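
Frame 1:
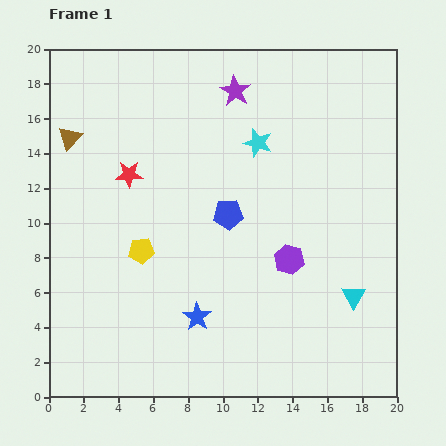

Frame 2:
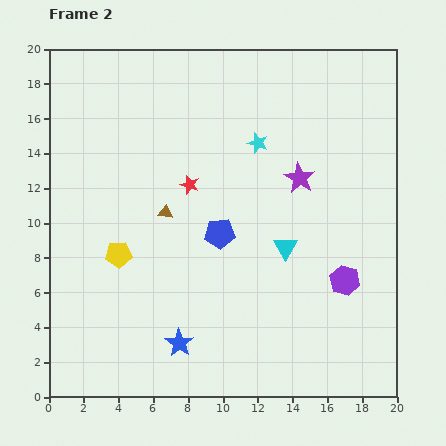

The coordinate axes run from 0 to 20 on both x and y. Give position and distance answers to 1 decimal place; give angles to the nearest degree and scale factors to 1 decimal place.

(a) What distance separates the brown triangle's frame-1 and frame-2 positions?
7.0

The brown triangle moved from (1.2, 14.9) to (6.7, 10.6), a distance of √(5.5² + 4.3²) ≈ 7.0.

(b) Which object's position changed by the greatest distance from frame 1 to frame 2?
the brown triangle

(moved 7.0; next 6.2)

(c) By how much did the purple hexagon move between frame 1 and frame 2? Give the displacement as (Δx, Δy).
(3.2, -1.2)

The purple hexagon was at (13.8, 7.9) in frame 1 and (17.0, 6.7) in frame 2.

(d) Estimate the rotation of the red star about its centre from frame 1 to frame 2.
21° clockwise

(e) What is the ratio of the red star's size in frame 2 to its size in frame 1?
0.7×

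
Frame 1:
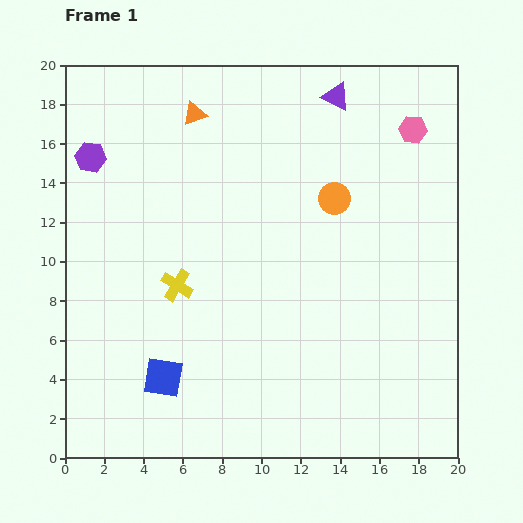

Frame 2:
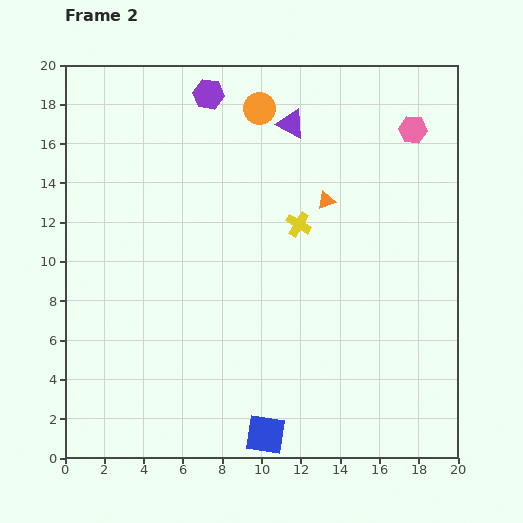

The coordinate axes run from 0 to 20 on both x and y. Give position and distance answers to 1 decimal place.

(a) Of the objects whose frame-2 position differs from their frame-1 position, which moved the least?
the purple triangle

(moved 2.7)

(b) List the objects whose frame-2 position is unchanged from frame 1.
the pink hexagon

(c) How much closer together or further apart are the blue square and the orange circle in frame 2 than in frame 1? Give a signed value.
+4.0

Distance in frame 1: 12.6. Distance in frame 2: 16.6.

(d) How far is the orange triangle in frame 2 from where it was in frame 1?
8.0

The orange triangle moved from (6.6, 17.5) to (13.3, 13.1), a distance of √(6.7² + 4.4²) ≈ 8.0.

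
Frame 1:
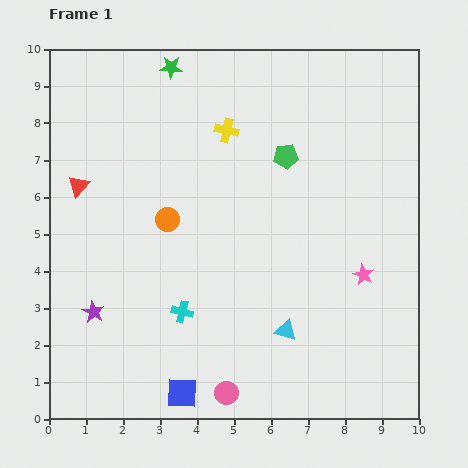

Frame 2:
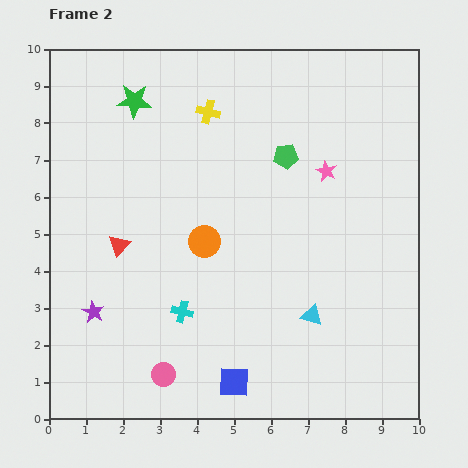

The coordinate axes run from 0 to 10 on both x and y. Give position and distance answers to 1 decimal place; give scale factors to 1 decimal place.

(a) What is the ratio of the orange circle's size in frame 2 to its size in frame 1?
1.3×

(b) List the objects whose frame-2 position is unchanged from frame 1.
the green pentagon, the cyan cross, the purple star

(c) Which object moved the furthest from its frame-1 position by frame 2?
the pink star

(moved 3.0; next 1.9)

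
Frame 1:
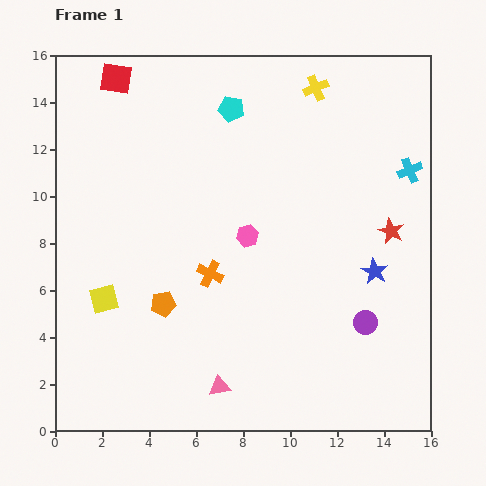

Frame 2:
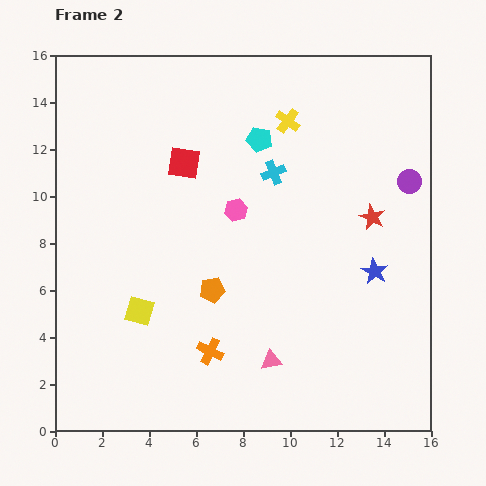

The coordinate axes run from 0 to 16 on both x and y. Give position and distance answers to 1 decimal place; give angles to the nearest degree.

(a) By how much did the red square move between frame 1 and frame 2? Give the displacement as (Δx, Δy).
(2.9, -3.6)

The red square was at (2.6, 15.0) in frame 1 and (5.5, 11.4) in frame 2.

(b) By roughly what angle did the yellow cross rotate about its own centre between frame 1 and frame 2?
31° counter-clockwise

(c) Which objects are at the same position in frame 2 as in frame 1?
the blue star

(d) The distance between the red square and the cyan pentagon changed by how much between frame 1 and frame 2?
-1.7

Distance in frame 1: 5.1. Distance in frame 2: 3.4.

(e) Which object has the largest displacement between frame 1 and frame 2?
the purple circle

(moved 6.3; next 5.8)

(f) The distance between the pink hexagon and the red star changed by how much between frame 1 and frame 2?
-0.3

Distance in frame 1: 6.1. Distance in frame 2: 5.8.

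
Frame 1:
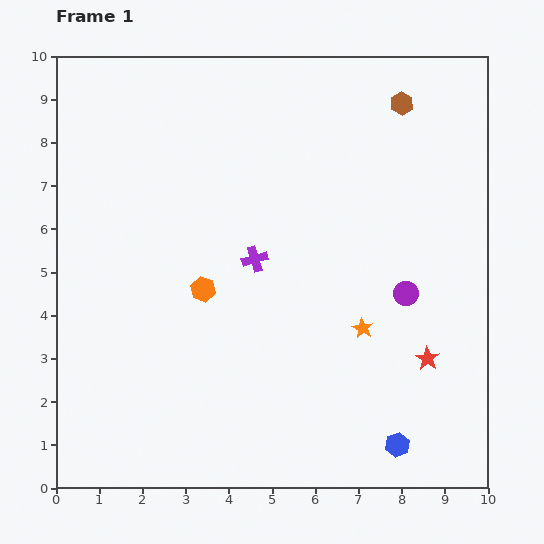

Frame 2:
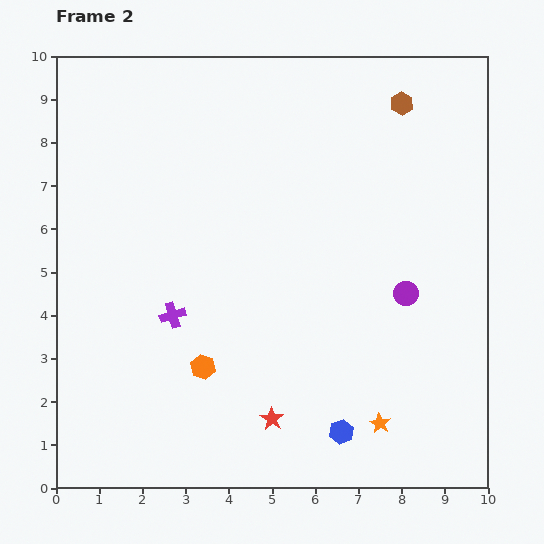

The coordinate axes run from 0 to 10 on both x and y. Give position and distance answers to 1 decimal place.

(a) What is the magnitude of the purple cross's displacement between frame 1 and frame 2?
2.3

The purple cross moved from (4.6, 5.3) to (2.7, 4.0), a distance of √(1.9² + 1.3²) ≈ 2.3.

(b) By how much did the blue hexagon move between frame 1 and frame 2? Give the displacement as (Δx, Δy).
(-1.3, 0.3)

The blue hexagon was at (7.9, 1.0) in frame 1 and (6.6, 1.3) in frame 2.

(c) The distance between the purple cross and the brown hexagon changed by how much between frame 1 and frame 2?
+2.2

Distance in frame 1: 5.0. Distance in frame 2: 7.2.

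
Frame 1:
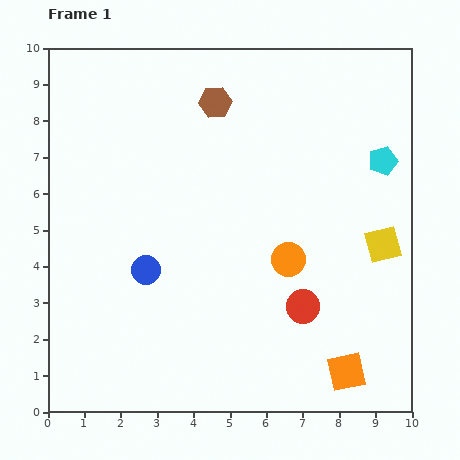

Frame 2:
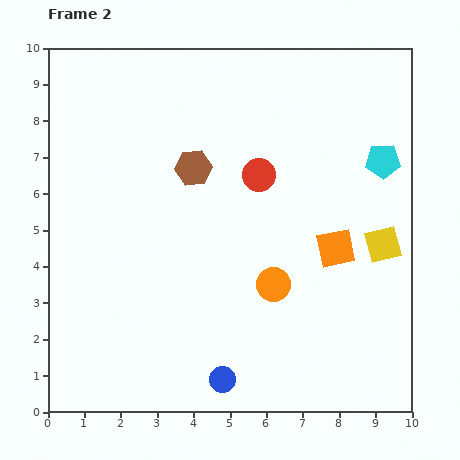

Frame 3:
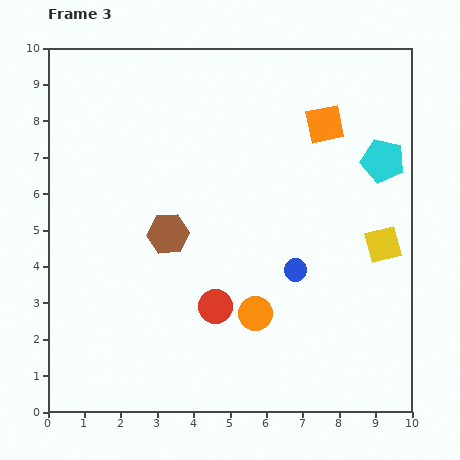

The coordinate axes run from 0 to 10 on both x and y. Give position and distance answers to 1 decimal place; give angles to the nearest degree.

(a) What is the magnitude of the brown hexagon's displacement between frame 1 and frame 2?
1.9

The brown hexagon moved from (4.6, 8.5) to (4.0, 6.7), a distance of √(0.6² + 1.8²) ≈ 1.9.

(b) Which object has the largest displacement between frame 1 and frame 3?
the orange square

(moved 6.8; next 4.1)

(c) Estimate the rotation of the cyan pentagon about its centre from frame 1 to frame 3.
30° clockwise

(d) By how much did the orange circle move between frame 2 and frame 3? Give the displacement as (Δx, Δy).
(-0.5, -0.8)

The orange circle was at (6.2, 3.5) in frame 2 and (5.7, 2.7) in frame 3.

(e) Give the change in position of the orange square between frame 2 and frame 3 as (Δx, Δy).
(-0.3, 3.4)

The orange square was at (7.9, 4.5) in frame 2 and (7.6, 7.9) in frame 3.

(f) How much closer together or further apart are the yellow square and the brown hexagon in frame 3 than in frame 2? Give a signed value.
+0.3

Distance in frame 2: 5.6. Distance in frame 3: 5.9.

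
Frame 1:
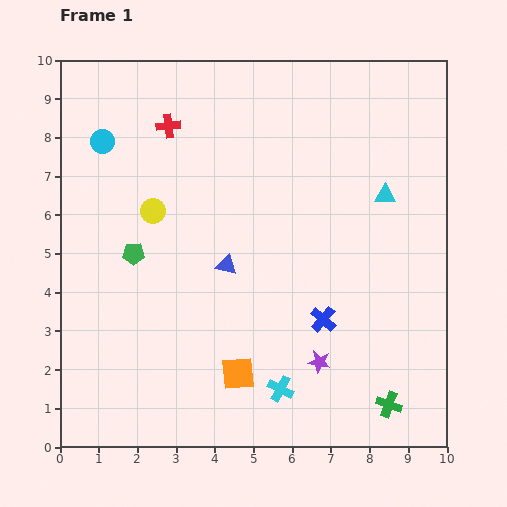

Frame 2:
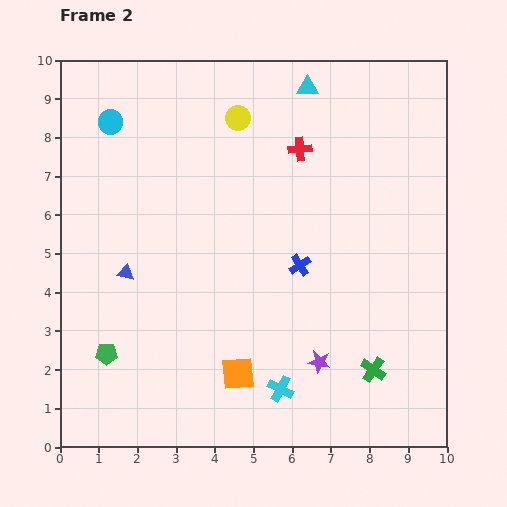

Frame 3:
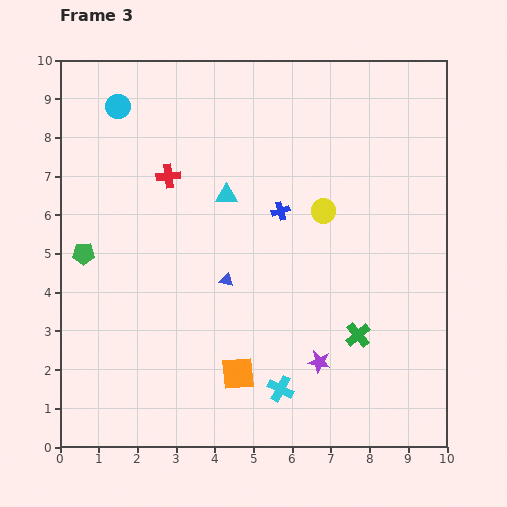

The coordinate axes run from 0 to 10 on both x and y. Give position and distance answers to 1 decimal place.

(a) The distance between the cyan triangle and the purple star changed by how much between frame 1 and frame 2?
+2.5

Distance in frame 1: 4.6. Distance in frame 2: 7.1.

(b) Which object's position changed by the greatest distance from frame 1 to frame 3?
the yellow circle

(moved 4.4; next 4.1)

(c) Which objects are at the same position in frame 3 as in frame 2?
the orange square, the cyan cross, the purple star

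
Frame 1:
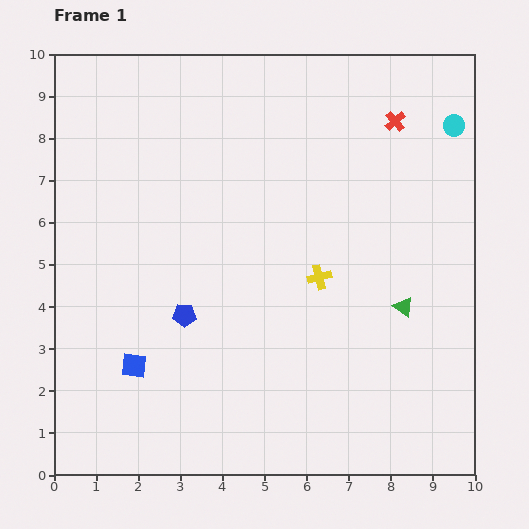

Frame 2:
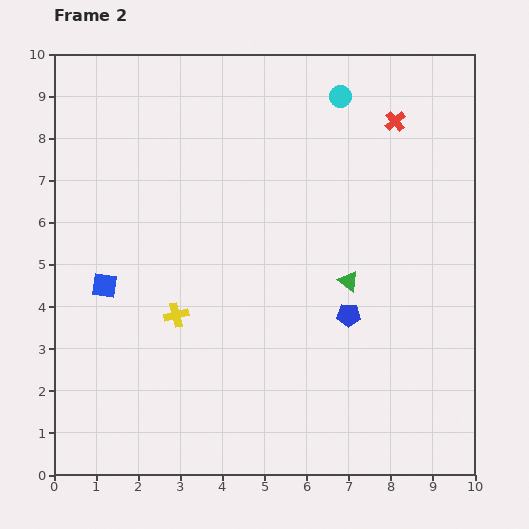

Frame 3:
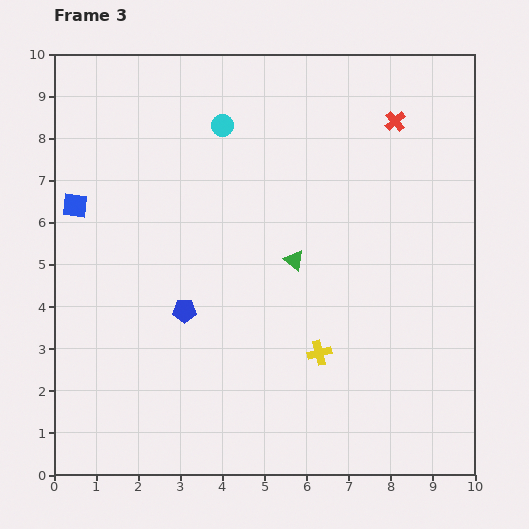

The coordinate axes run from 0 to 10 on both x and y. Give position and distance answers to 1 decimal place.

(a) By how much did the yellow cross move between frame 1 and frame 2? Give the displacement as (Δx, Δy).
(-3.4, -0.9)

The yellow cross was at (6.3, 4.7) in frame 1 and (2.9, 3.8) in frame 2.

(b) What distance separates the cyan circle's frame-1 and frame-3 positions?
5.5

The cyan circle moved from (9.5, 8.3) to (4.0, 8.3), a distance of √(5.5² + 0.0²) ≈ 5.5.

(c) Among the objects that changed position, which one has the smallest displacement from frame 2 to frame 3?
the green triangle

(moved 1.4)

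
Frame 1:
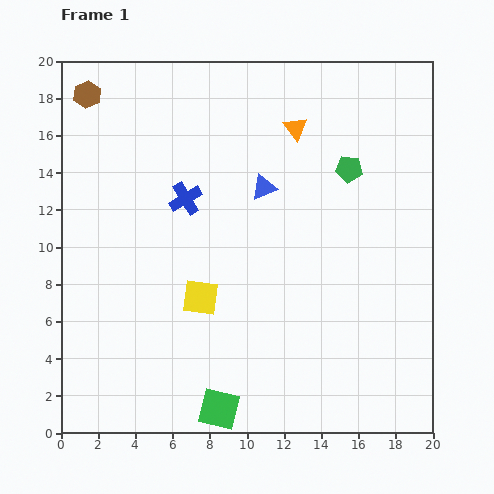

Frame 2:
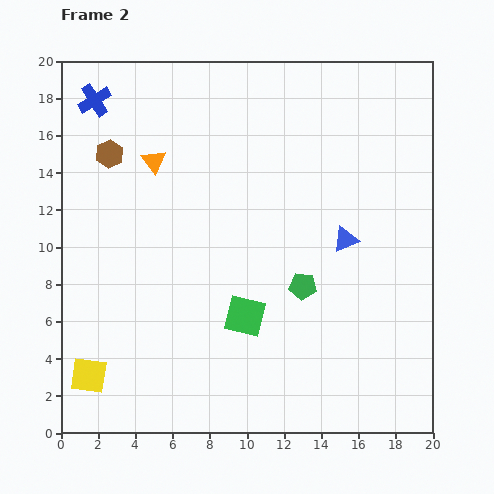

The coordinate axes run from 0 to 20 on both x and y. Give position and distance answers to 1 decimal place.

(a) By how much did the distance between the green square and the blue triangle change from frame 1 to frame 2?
-5.3

Distance in frame 1: 12.1. Distance in frame 2: 6.8.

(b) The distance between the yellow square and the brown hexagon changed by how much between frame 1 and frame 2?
-0.5

Distance in frame 1: 12.5. Distance in frame 2: 12.0.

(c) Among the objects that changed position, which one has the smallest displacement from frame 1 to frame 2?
the brown hexagon

(moved 3.4)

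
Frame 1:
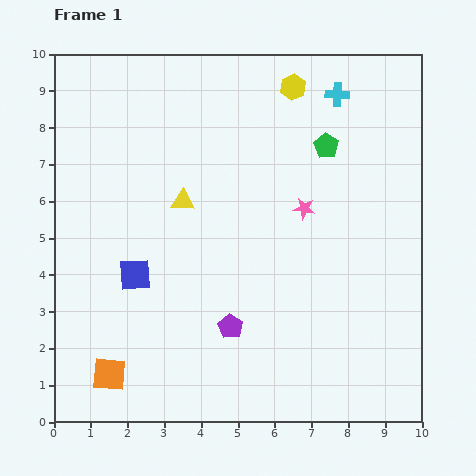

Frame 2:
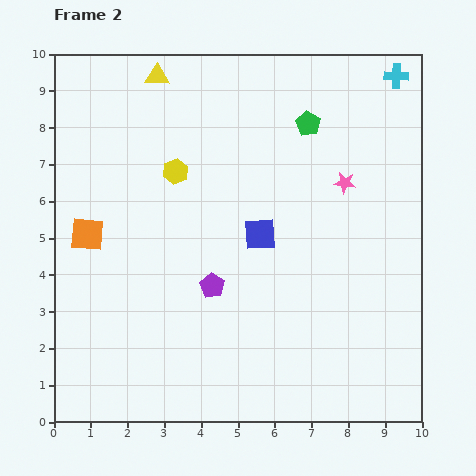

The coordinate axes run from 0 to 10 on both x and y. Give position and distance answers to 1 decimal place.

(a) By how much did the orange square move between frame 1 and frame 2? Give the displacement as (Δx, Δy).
(-0.6, 3.8)

The orange square was at (1.5, 1.3) in frame 1 and (0.9, 5.1) in frame 2.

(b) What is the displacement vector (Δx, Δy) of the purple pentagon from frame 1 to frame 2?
(-0.5, 1.1)

The purple pentagon was at (4.8, 2.6) in frame 1 and (4.3, 3.7) in frame 2.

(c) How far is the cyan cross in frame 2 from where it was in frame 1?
1.7

The cyan cross moved from (7.7, 8.9) to (9.3, 9.4), a distance of √(1.6² + 0.5²) ≈ 1.7.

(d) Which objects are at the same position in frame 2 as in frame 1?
none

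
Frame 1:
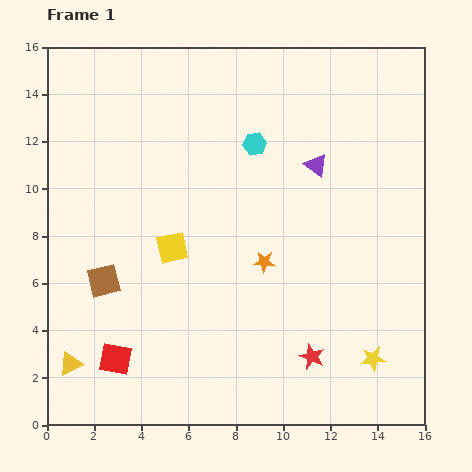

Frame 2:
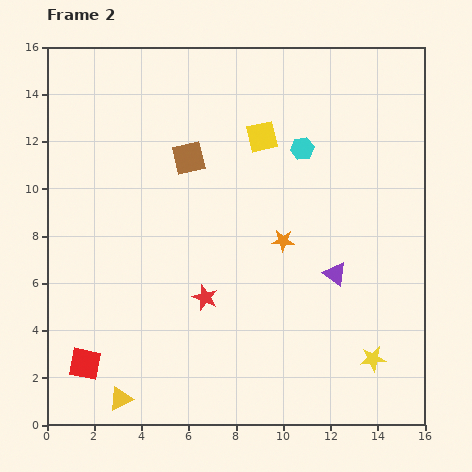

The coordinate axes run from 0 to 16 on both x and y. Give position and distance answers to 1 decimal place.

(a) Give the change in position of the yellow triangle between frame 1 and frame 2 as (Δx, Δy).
(2.1, -1.5)

The yellow triangle was at (1.0, 2.6) in frame 1 and (3.1, 1.1) in frame 2.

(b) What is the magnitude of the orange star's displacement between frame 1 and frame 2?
1.2

The orange star moved from (9.2, 6.9) to (10.0, 7.8), a distance of √(0.8² + 0.9²) ≈ 1.2.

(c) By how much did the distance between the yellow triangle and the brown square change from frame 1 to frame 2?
+6.8

Distance in frame 1: 3.8. Distance in frame 2: 10.6.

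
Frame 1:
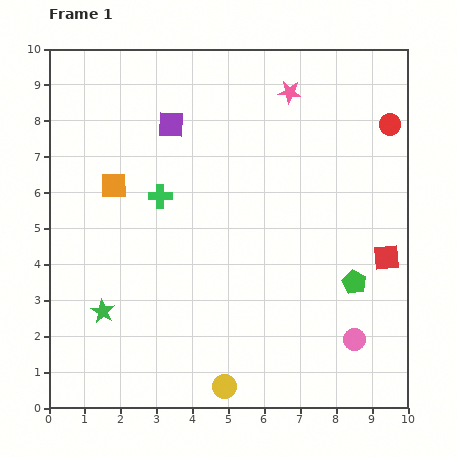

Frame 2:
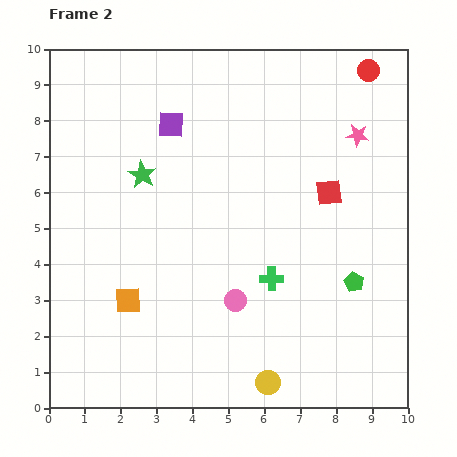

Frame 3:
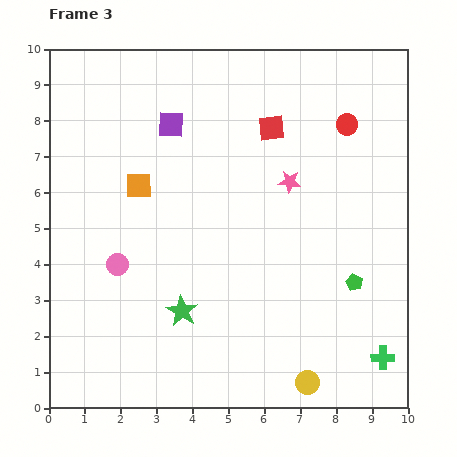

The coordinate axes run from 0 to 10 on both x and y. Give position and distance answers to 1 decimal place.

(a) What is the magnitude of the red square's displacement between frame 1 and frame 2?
2.4

The red square moved from (9.4, 4.2) to (7.8, 6.0), a distance of √(1.6² + 1.8²) ≈ 2.4.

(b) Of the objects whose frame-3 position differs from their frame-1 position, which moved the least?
the orange square

(moved 0.7)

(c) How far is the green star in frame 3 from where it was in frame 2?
4.0

The green star moved from (2.6, 6.5) to (3.7, 2.7), a distance of √(1.1² + 3.8²) ≈ 4.0.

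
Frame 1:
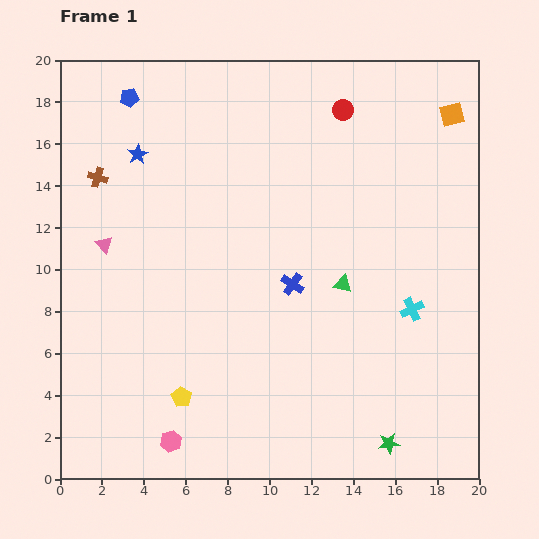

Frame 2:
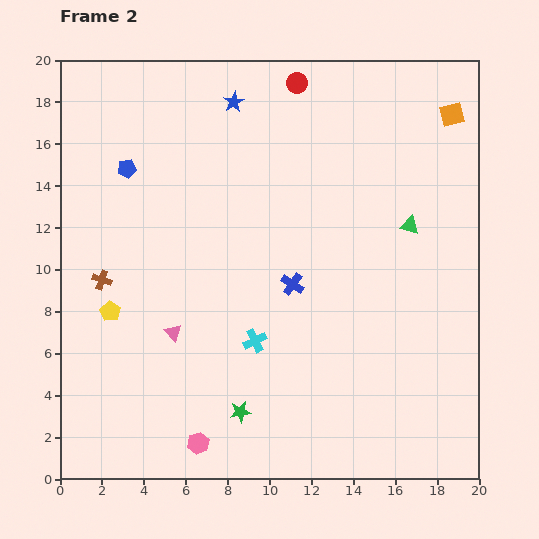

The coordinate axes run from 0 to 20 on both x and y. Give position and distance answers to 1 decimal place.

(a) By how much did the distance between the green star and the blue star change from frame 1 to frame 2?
-3.5

Distance in frame 1: 18.3. Distance in frame 2: 14.8.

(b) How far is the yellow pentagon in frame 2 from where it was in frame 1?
5.3

The yellow pentagon moved from (5.8, 3.9) to (2.4, 8.0), a distance of √(3.4² + 4.1²) ≈ 5.3.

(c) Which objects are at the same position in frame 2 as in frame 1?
the blue cross, the orange square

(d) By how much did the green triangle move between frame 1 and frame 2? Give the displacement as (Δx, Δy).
(3.2, 2.8)

The green triangle was at (13.5, 9.3) in frame 1 and (16.7, 12.1) in frame 2.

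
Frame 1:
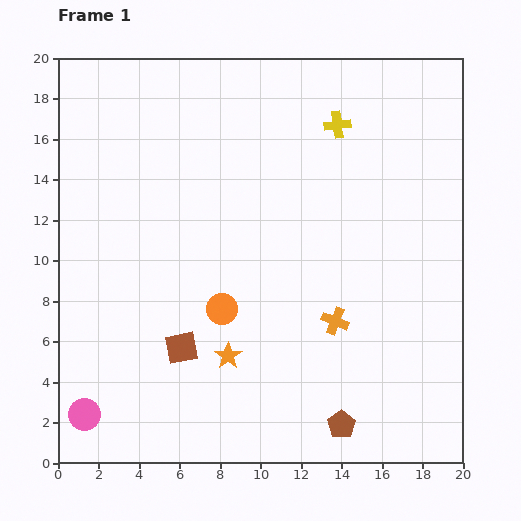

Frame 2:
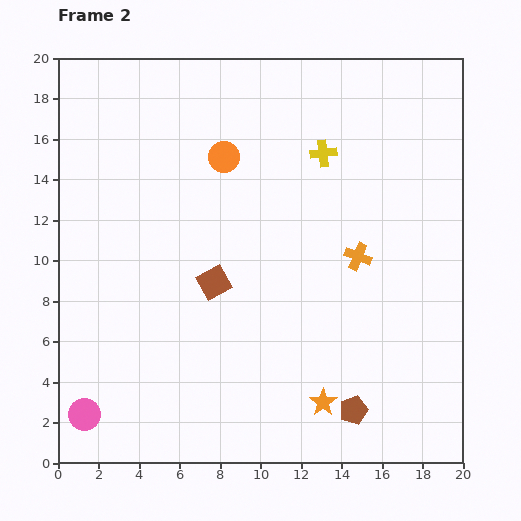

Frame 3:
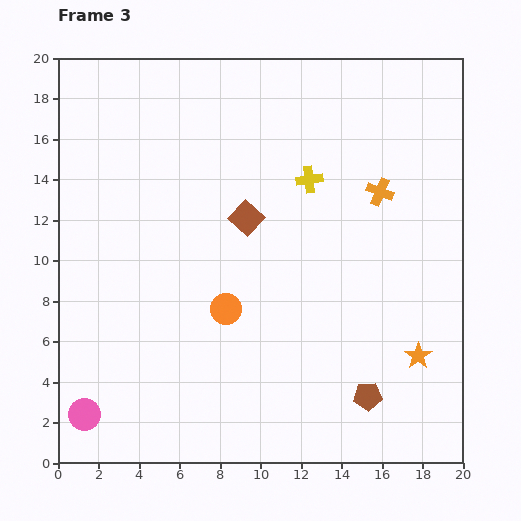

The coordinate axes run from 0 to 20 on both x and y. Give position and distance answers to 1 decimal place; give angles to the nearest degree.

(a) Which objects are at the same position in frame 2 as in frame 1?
the pink circle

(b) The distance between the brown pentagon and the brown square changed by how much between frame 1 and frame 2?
+0.5

Distance in frame 1: 8.8. Distance in frame 2: 9.3.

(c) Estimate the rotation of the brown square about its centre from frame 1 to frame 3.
37° counter-clockwise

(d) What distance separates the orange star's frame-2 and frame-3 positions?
5.2

The orange star moved from (13.1, 3.0) to (17.8, 5.3), a distance of √(4.7² + 2.3²) ≈ 5.2.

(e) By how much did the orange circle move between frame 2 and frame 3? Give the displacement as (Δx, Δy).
(0.1, -7.5)

The orange circle was at (8.2, 15.1) in frame 2 and (8.3, 7.6) in frame 3.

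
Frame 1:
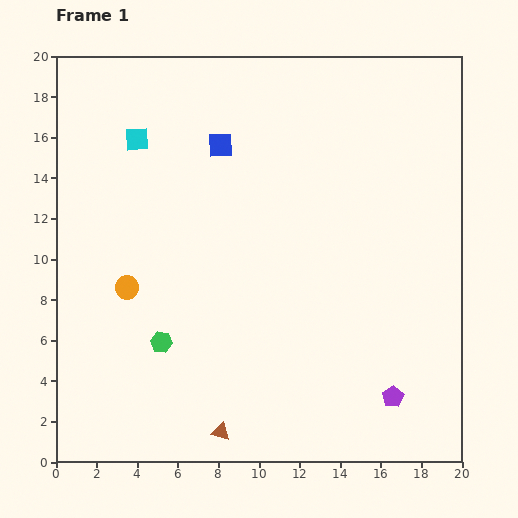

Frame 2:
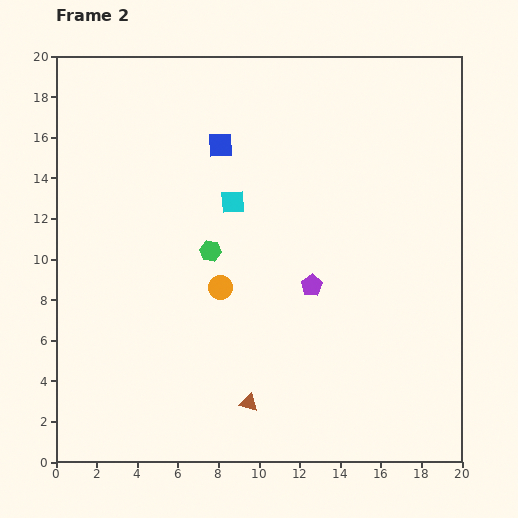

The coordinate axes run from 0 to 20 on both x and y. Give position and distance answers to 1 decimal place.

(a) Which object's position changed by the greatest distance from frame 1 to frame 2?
the purple pentagon

(moved 6.8; next 5.6)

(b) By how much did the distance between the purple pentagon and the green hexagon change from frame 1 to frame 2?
-6.4

Distance in frame 1: 11.7. Distance in frame 2: 5.3.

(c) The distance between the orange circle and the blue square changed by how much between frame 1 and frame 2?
-1.4

Distance in frame 1: 8.4. Distance in frame 2: 7.0.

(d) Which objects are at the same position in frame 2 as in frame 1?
the blue square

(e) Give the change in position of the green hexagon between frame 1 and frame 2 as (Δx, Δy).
(2.4, 4.5)

The green hexagon was at (5.2, 5.9) in frame 1 and (7.6, 10.4) in frame 2.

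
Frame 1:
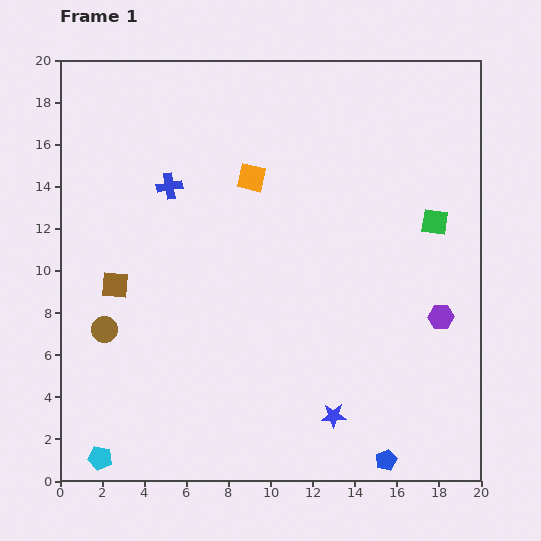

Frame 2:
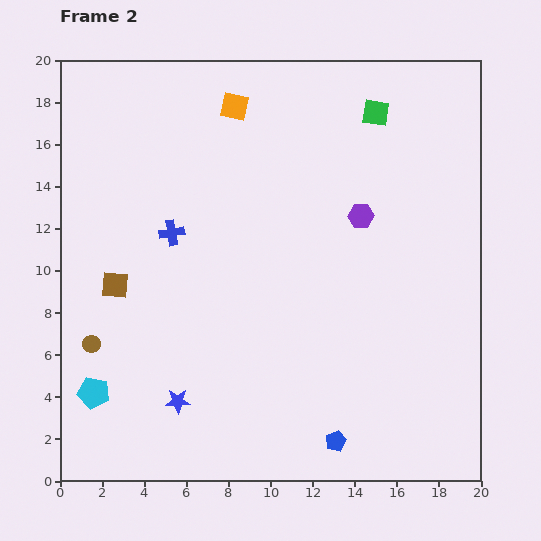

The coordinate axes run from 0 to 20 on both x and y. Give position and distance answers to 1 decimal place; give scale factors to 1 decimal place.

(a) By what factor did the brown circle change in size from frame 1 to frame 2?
0.7×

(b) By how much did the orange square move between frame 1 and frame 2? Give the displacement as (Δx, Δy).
(-0.8, 3.4)

The orange square was at (9.1, 14.4) in frame 1 and (8.3, 17.8) in frame 2.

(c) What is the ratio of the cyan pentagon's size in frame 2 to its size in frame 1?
1.3×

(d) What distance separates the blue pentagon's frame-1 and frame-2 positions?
2.6

The blue pentagon moved from (15.5, 1.0) to (13.1, 1.9), a distance of √(2.4² + 0.9²) ≈ 2.6.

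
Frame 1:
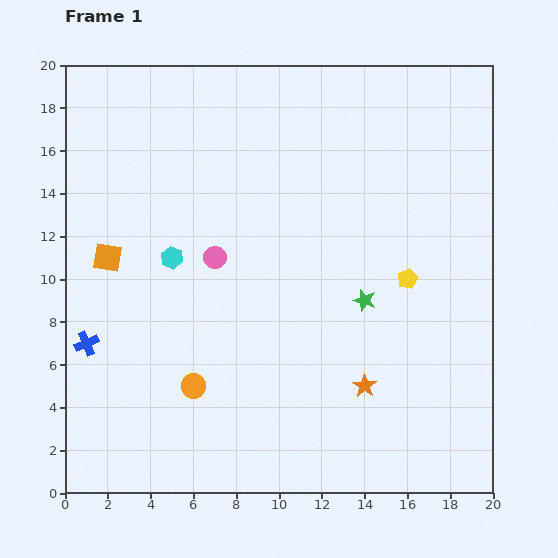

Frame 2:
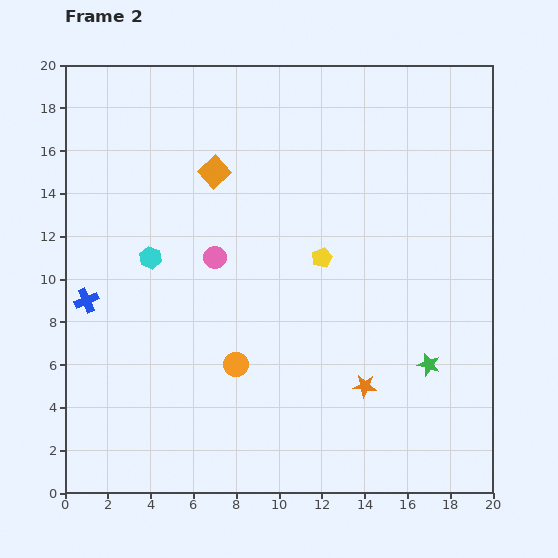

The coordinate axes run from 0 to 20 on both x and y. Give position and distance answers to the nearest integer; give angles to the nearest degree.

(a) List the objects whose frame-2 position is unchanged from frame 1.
the orange star, the pink circle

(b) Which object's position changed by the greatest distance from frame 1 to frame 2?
the orange square

(moved 6; next 4)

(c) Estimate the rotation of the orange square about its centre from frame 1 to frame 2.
39° clockwise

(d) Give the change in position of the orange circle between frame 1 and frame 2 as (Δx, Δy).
(2, 1)

The orange circle was at (6, 5) in frame 1 and (8, 6) in frame 2.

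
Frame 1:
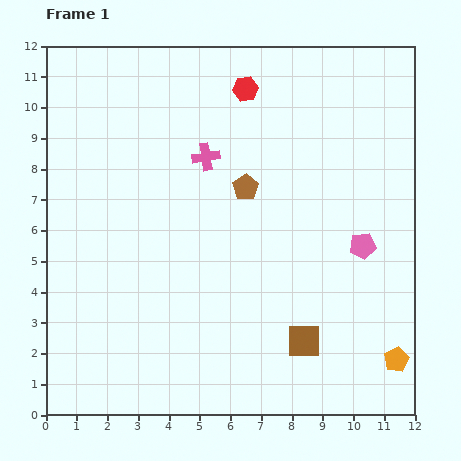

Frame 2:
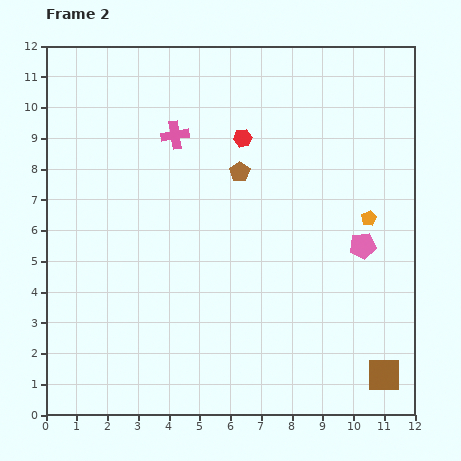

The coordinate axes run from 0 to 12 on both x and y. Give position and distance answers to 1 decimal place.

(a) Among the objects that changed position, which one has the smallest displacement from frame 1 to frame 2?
the brown pentagon

(moved 0.5)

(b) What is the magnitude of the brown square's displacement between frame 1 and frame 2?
2.8

The brown square moved from (8.4, 2.4) to (11.0, 1.3), a distance of √(2.6² + 1.1²) ≈ 2.8.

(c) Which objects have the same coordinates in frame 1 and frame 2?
the pink pentagon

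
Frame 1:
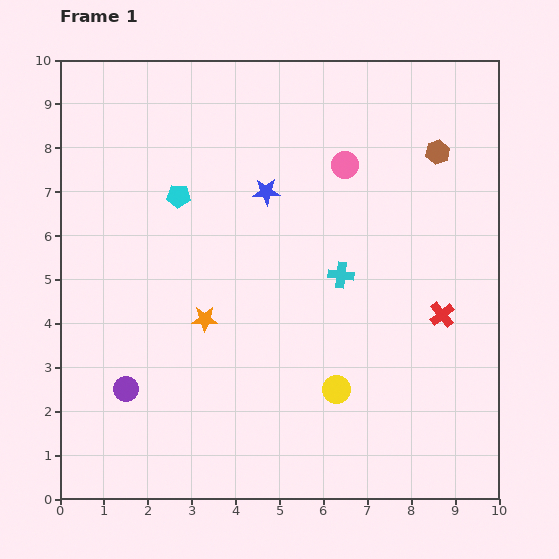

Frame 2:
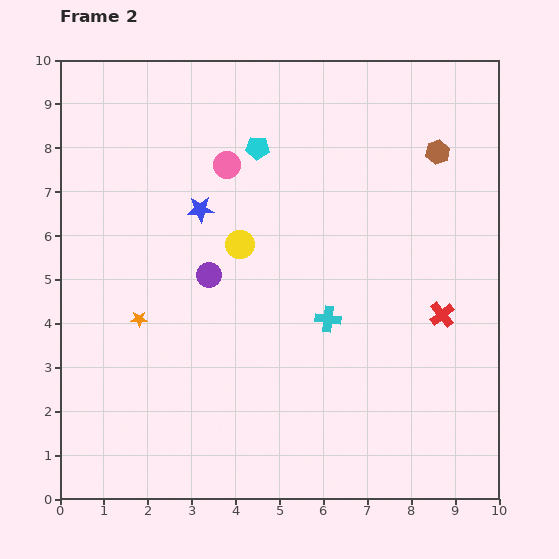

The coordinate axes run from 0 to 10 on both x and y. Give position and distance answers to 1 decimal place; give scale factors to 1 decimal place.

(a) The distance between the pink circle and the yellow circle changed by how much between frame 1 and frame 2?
-3.3

Distance in frame 1: 5.1. Distance in frame 2: 1.8.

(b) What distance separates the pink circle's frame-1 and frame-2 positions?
2.7

The pink circle moved from (6.5, 7.6) to (3.8, 7.6), a distance of √(2.7² + 0.0²) ≈ 2.7.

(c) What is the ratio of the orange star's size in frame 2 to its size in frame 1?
0.6×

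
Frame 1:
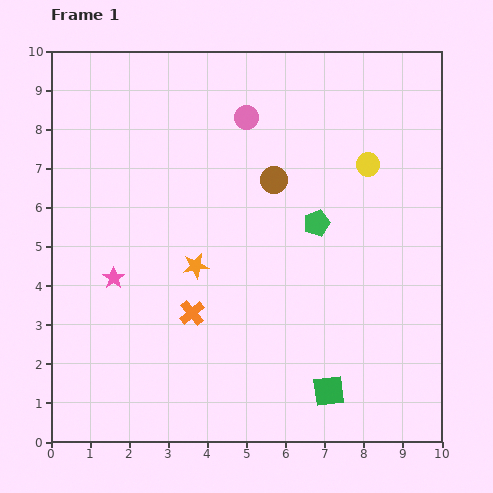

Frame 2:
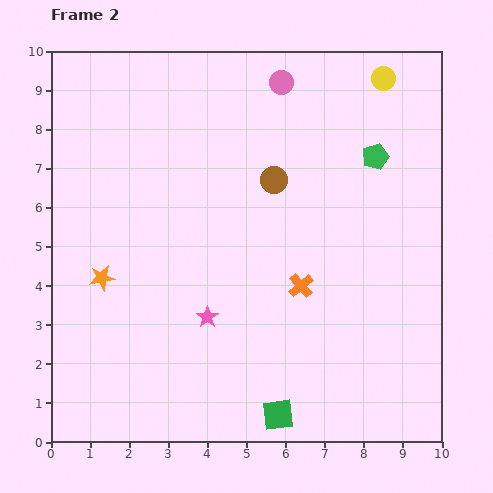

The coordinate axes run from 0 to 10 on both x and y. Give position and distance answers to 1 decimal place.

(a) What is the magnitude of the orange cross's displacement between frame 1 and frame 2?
2.9

The orange cross moved from (3.6, 3.3) to (6.4, 4.0), a distance of √(2.8² + 0.7²) ≈ 2.9.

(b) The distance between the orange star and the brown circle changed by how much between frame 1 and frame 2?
+2.1

Distance in frame 1: 3.0. Distance in frame 2: 5.1.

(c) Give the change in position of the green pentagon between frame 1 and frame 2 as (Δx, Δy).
(1.5, 1.7)

The green pentagon was at (6.8, 5.6) in frame 1 and (8.3, 7.3) in frame 2.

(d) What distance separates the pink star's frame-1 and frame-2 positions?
2.6

The pink star moved from (1.6, 4.2) to (4.0, 3.2), a distance of √(2.4² + 1.0²) ≈ 2.6.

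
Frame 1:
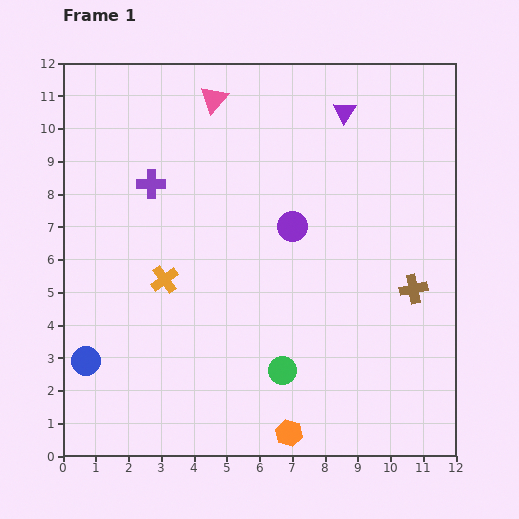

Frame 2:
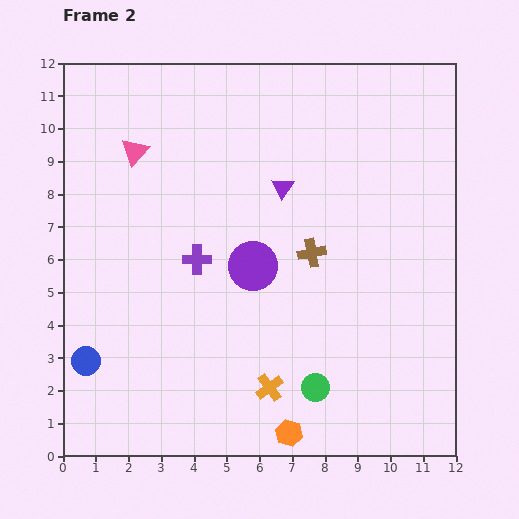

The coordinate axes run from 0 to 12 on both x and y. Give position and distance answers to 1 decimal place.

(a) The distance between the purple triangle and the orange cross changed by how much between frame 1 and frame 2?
-1.4

Distance in frame 1: 7.5. Distance in frame 2: 6.1.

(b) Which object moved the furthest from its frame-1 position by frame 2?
the orange cross

(moved 4.6; next 3.3)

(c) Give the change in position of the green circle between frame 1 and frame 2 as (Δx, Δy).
(1.0, -0.5)

The green circle was at (6.7, 2.6) in frame 1 and (7.7, 2.1) in frame 2.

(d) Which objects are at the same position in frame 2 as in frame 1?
the blue circle, the orange hexagon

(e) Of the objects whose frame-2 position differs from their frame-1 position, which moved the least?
the green circle

(moved 1.1)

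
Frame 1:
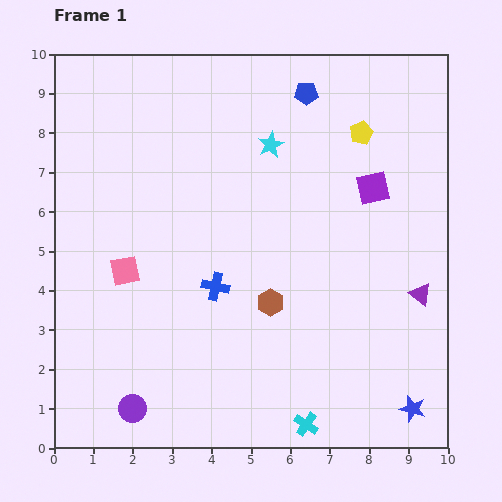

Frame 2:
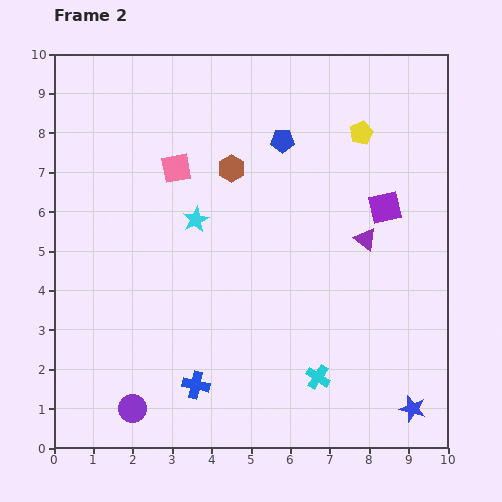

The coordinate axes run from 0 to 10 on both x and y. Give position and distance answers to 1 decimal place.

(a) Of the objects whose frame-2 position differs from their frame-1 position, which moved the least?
the purple square

(moved 0.6)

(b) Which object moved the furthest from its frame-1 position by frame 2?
the brown hexagon

(moved 3.5; next 2.9)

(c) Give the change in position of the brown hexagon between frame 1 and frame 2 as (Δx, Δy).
(-1.0, 3.4)

The brown hexagon was at (5.5, 3.7) in frame 1 and (4.5, 7.1) in frame 2.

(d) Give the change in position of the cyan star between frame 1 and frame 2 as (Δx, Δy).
(-1.9, -1.9)

The cyan star was at (5.5, 7.7) in frame 1 and (3.6, 5.8) in frame 2.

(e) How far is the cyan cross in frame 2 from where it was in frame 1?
1.2

The cyan cross moved from (6.4, 0.6) to (6.7, 1.8), a distance of √(0.3² + 1.2²) ≈ 1.2.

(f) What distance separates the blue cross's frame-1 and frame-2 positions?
2.5

The blue cross moved from (4.1, 4.1) to (3.6, 1.6), a distance of √(0.5² + 2.5²) ≈ 2.5.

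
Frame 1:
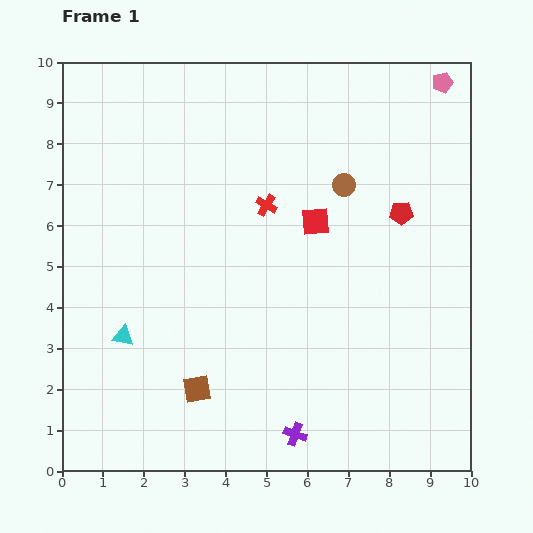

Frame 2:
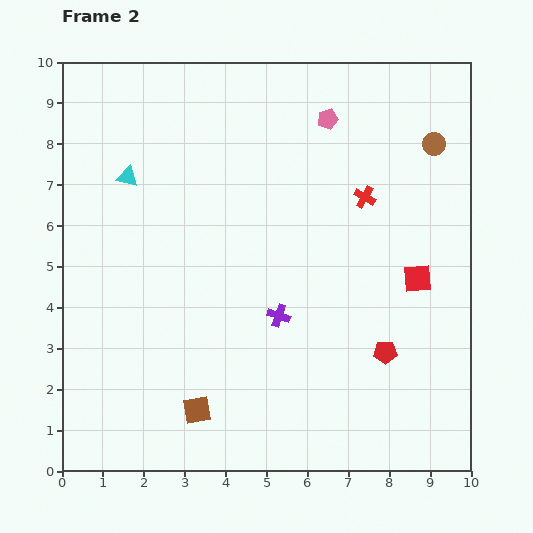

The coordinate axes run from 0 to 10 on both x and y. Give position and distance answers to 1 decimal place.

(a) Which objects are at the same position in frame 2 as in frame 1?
none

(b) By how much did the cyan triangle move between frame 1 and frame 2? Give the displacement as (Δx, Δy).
(0.1, 3.9)

The cyan triangle was at (1.5, 3.3) in frame 1 and (1.6, 7.2) in frame 2.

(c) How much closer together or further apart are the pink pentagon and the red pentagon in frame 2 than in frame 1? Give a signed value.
+2.5

Distance in frame 1: 3.4. Distance in frame 2: 5.9.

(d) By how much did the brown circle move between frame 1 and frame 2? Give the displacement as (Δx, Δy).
(2.2, 1.0)

The brown circle was at (6.9, 7.0) in frame 1 and (9.1, 8.0) in frame 2.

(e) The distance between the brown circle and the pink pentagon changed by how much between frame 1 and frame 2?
-0.8

Distance in frame 1: 3.5. Distance in frame 2: 2.7.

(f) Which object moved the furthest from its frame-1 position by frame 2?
the cyan triangle

(moved 3.9; next 3.4)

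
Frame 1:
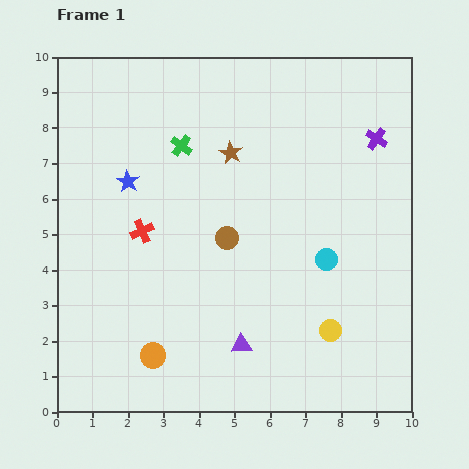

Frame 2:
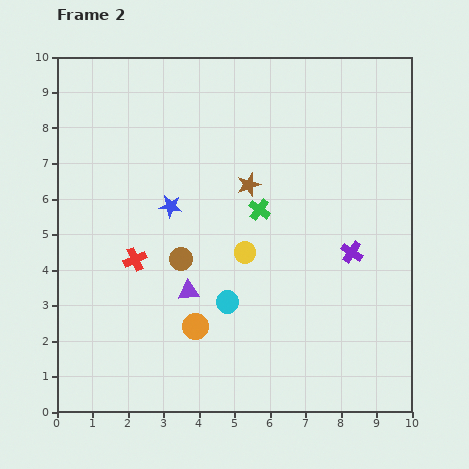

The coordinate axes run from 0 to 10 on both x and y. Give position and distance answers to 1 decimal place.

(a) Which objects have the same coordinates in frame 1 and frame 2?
none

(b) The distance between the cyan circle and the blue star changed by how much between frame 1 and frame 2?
-2.9

Distance in frame 1: 6.0. Distance in frame 2: 3.1.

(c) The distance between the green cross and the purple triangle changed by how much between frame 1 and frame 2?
-2.9

Distance in frame 1: 5.9. Distance in frame 2: 3.0.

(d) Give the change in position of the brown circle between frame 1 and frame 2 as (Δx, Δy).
(-1.3, -0.6)

The brown circle was at (4.8, 4.9) in frame 1 and (3.5, 4.3) in frame 2.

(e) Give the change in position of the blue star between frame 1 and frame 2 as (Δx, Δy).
(1.2, -0.7)

The blue star was at (2.0, 6.5) in frame 1 and (3.2, 5.8) in frame 2.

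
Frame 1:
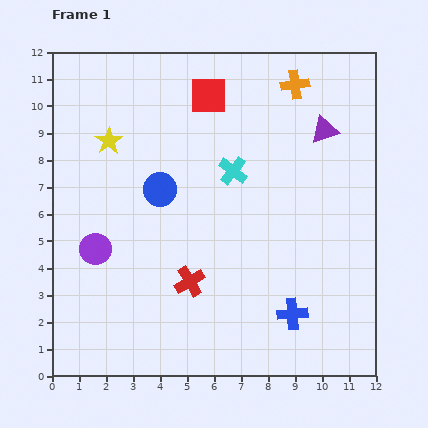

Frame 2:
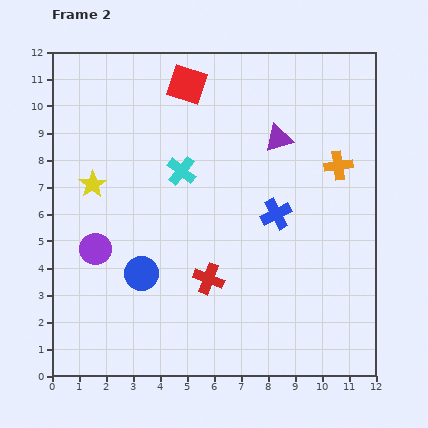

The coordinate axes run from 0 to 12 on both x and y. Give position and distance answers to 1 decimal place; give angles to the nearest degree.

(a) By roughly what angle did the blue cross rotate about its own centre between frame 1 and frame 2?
22° counter-clockwise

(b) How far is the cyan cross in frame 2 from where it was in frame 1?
1.9

The cyan cross moved from (6.7, 7.6) to (4.8, 7.6), a distance of √(1.9² + 0.0²) ≈ 1.9.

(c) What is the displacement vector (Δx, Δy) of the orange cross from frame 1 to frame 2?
(1.6, -3.0)

The orange cross was at (9.0, 10.8) in frame 1 and (10.6, 7.8) in frame 2.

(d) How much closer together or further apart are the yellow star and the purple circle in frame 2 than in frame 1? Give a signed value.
-1.6

Distance in frame 1: 4.0. Distance in frame 2: 2.4.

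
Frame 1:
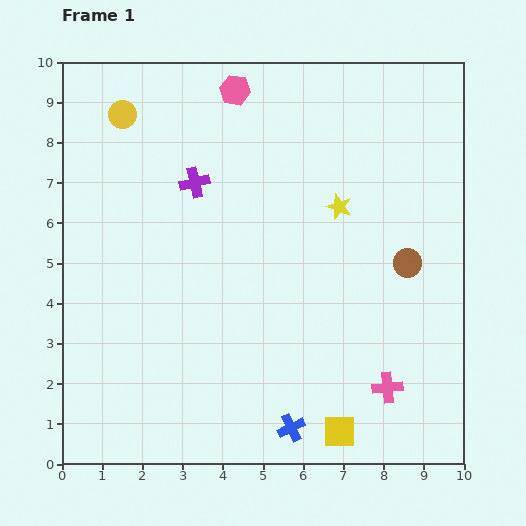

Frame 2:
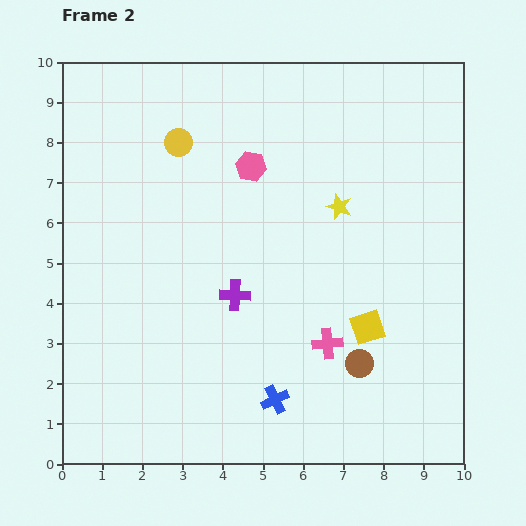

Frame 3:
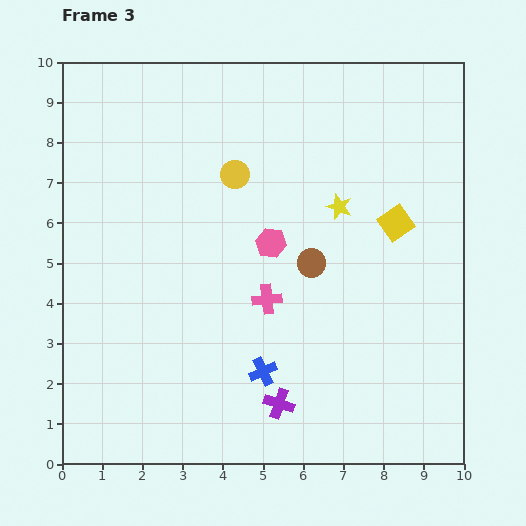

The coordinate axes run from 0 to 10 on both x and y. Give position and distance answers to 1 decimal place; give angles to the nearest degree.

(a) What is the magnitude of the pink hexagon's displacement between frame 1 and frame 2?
1.9

The pink hexagon moved from (4.3, 9.3) to (4.7, 7.4), a distance of √(0.4² + 1.9²) ≈ 1.9.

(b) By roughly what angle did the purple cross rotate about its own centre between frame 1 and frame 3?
32° clockwise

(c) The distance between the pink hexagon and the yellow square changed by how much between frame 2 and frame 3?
-1.8

Distance in frame 2: 4.9. Distance in frame 3: 3.1.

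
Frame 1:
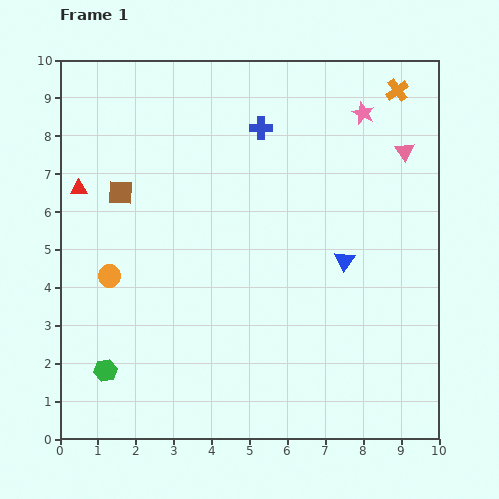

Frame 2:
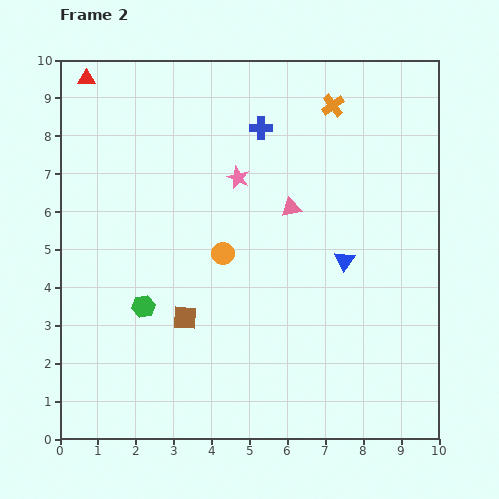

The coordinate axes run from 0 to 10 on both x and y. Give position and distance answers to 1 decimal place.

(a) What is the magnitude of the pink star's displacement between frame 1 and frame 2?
3.7

The pink star moved from (8.0, 8.6) to (4.7, 6.9), a distance of √(3.3² + 1.7²) ≈ 3.7.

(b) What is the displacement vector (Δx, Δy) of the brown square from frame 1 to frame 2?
(1.7, -3.3)

The brown square was at (1.6, 6.5) in frame 1 and (3.3, 3.2) in frame 2.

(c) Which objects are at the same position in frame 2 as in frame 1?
the blue triangle, the blue cross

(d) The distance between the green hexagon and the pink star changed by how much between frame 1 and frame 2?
-5.4

Distance in frame 1: 9.6. Distance in frame 2: 4.2.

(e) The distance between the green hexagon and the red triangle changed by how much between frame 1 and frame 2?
+1.3

Distance in frame 1: 4.9. Distance in frame 2: 6.2.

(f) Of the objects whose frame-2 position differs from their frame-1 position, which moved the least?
the orange cross

(moved 1.7)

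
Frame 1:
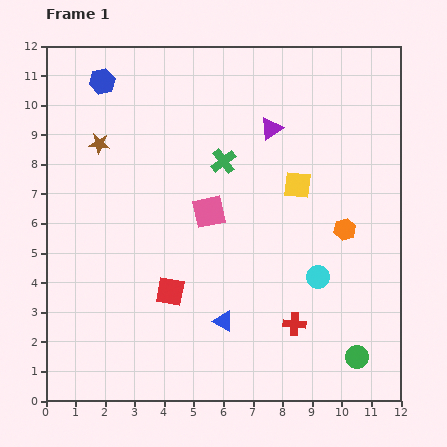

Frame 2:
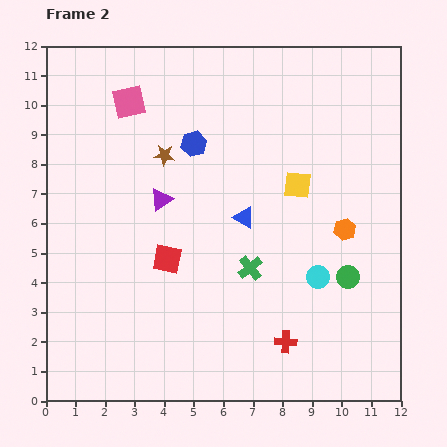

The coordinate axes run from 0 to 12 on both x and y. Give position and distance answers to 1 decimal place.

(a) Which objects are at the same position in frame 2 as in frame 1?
the orange hexagon, the cyan circle, the yellow square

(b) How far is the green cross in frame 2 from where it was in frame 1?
3.7

The green cross moved from (6.0, 8.1) to (6.9, 4.5), a distance of √(0.9² + 3.6²) ≈ 3.7.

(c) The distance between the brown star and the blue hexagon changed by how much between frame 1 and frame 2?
-1.0

Distance in frame 1: 2.1. Distance in frame 2: 1.1.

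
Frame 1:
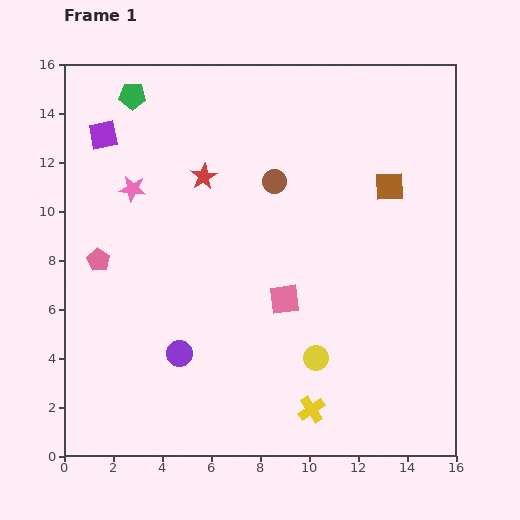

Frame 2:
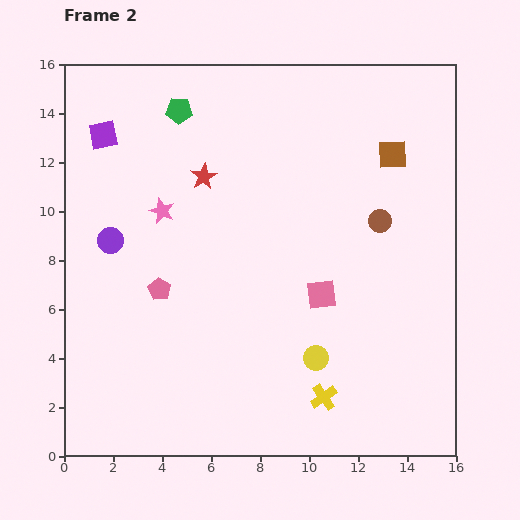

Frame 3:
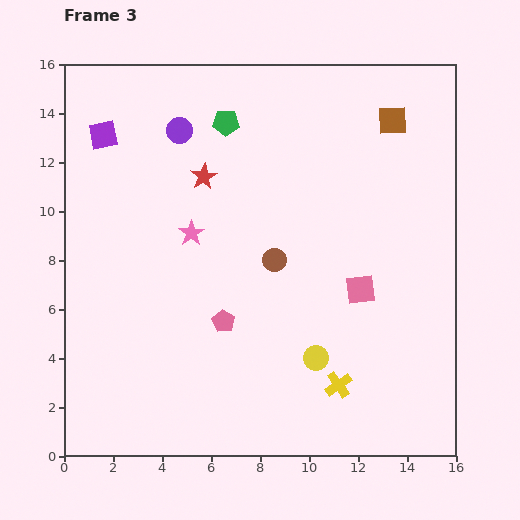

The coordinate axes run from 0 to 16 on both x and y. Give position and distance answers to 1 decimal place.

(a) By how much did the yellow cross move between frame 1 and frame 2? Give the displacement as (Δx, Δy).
(0.5, 0.5)

The yellow cross was at (10.1, 1.9) in frame 1 and (10.6, 2.4) in frame 2.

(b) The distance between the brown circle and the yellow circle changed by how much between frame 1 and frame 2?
-1.2

Distance in frame 1: 7.4. Distance in frame 2: 6.2.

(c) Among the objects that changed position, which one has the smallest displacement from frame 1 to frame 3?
the yellow cross

(moved 1.5)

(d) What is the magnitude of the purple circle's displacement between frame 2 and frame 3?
5.3

The purple circle moved from (1.9, 8.8) to (4.7, 13.3), a distance of √(2.8² + 4.5²) ≈ 5.3.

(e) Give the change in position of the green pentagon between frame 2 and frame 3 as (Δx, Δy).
(1.9, -0.5)

The green pentagon was at (4.7, 14.1) in frame 2 and (6.6, 13.6) in frame 3.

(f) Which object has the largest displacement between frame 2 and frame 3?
the purple circle

(moved 5.3; next 4.6)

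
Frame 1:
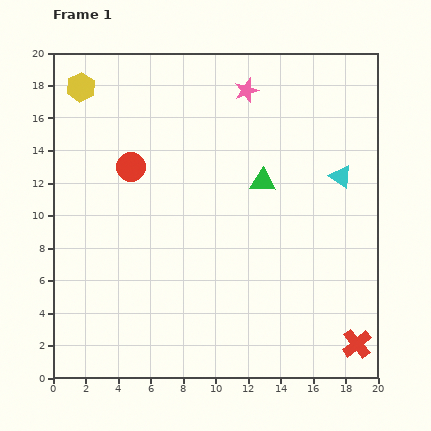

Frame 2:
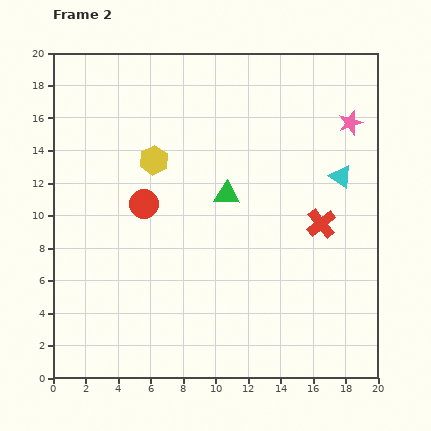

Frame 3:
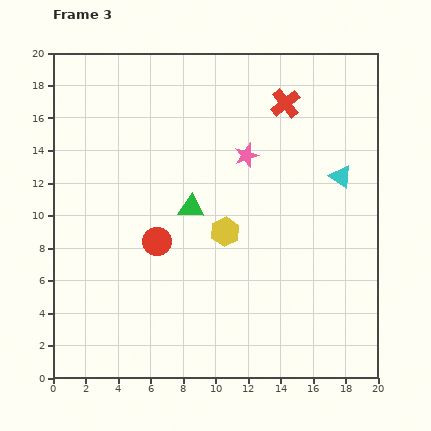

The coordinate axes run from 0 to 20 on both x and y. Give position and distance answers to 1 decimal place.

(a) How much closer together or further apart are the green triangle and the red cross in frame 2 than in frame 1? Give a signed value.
-5.5

Distance in frame 1: 11.6. Distance in frame 2: 6.1.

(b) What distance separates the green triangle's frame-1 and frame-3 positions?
4.7

The green triangle moved from (12.9, 12.1) to (8.5, 10.5), a distance of √(4.4² + 1.6²) ≈ 4.7.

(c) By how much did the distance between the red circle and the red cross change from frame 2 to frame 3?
+0.6

Distance in frame 2: 11.0. Distance in frame 3: 11.6.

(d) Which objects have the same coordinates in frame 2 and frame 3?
the cyan triangle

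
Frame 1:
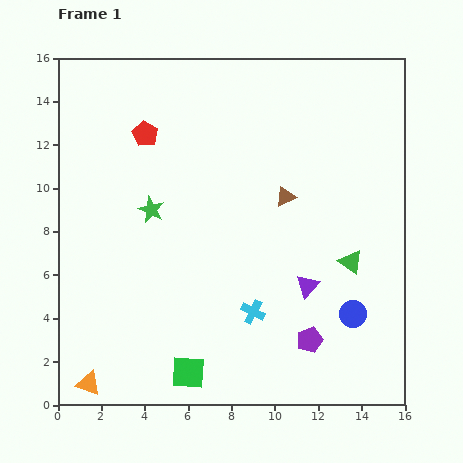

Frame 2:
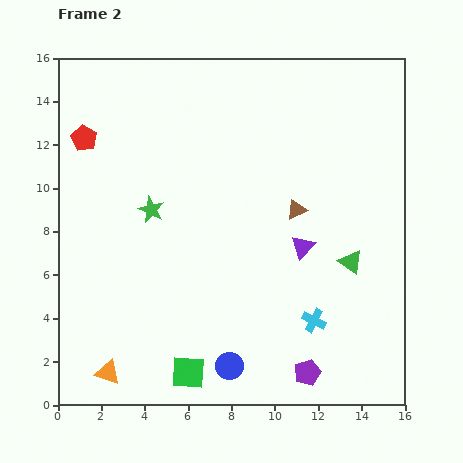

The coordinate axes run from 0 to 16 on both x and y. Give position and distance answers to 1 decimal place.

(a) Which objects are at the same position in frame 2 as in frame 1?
the green square, the green triangle, the green star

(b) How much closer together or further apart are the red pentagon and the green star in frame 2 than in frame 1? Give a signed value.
+1.0

Distance in frame 1: 3.5. Distance in frame 2: 4.5.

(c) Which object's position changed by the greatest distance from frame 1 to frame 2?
the blue circle

(moved 6.2; next 2.8)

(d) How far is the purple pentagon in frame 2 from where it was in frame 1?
1.5

The purple pentagon moved from (11.6, 3.0) to (11.5, 1.5), a distance of √(0.1² + 1.5²) ≈ 1.5.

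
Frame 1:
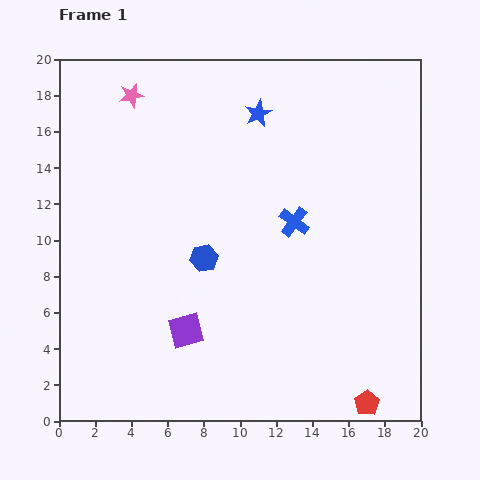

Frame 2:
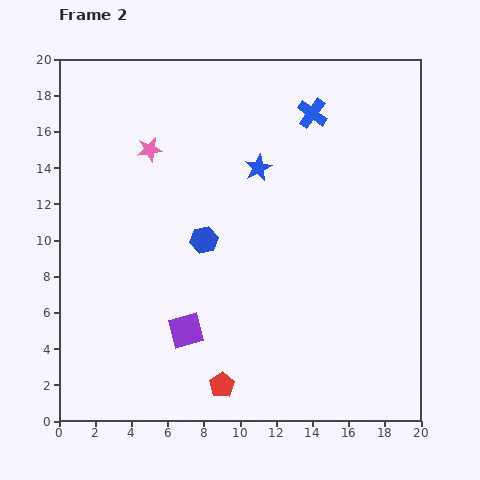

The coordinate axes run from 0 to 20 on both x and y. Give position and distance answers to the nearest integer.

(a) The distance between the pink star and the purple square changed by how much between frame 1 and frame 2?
-3

Distance in frame 1: 13. Distance in frame 2: 10.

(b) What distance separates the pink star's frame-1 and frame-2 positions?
3

The pink star moved from (4, 18) to (5, 15), a distance of √(1² + 3²) ≈ 3.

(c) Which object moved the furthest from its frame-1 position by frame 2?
the red pentagon

(moved 8; next 6)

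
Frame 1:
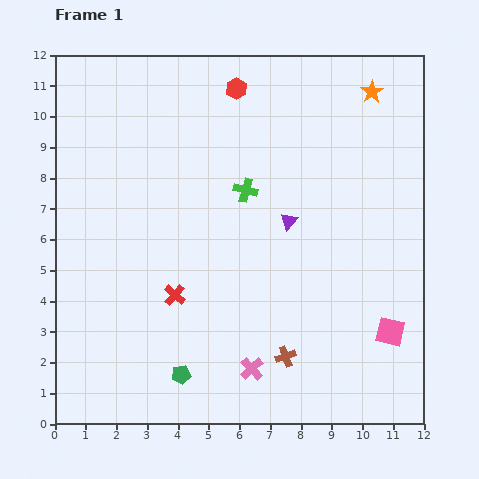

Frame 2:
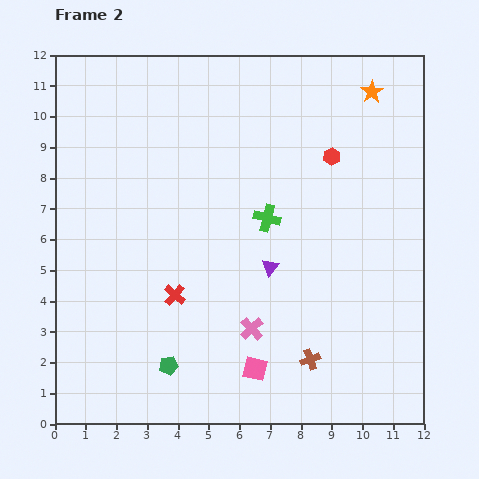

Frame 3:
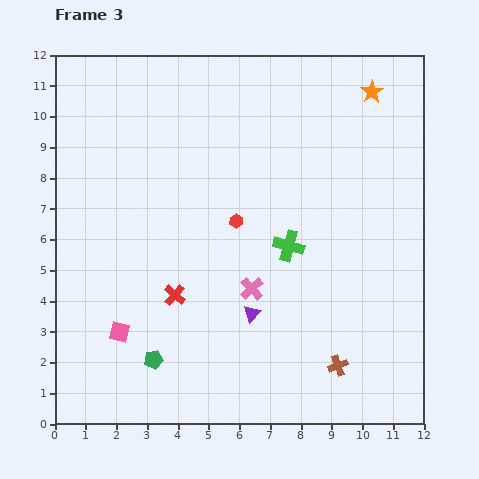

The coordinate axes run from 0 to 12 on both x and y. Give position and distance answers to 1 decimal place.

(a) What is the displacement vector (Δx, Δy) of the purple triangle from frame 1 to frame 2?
(-0.6, -1.5)

The purple triangle was at (7.6, 6.6) in frame 1 and (7.0, 5.1) in frame 2.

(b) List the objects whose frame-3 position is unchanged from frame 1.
the orange star, the red cross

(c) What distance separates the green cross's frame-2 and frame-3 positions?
1.1

The green cross moved from (6.9, 6.7) to (7.6, 5.8), a distance of √(0.7² + 0.9²) ≈ 1.1.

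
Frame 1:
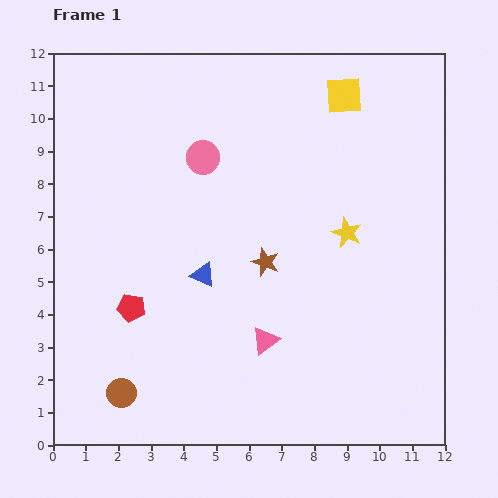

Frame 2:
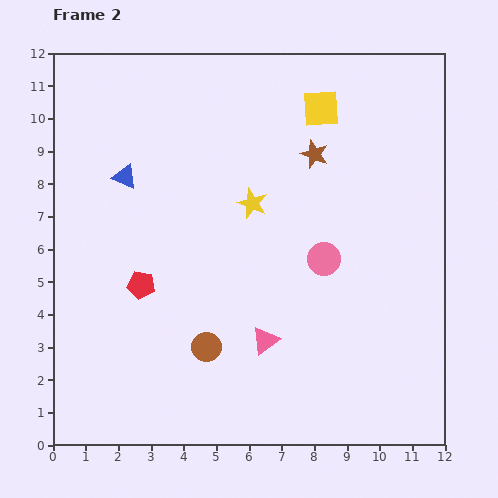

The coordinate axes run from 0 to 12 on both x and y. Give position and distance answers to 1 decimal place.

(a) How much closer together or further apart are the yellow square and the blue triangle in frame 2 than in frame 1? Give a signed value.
-0.6

Distance in frame 1: 7.0. Distance in frame 2: 6.4.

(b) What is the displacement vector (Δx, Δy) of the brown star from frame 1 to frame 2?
(1.5, 3.3)

The brown star was at (6.5, 5.6) in frame 1 and (8.0, 8.9) in frame 2.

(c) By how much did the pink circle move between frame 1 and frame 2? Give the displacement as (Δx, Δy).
(3.7, -3.1)

The pink circle was at (4.6, 8.8) in frame 1 and (8.3, 5.7) in frame 2.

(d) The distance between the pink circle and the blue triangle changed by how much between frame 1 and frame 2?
+3.0

Distance in frame 1: 3.6. Distance in frame 2: 6.6.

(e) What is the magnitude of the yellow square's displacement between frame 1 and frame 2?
0.8

The yellow square moved from (8.9, 10.7) to (8.2, 10.3), a distance of √(0.7² + 0.4²) ≈ 0.8.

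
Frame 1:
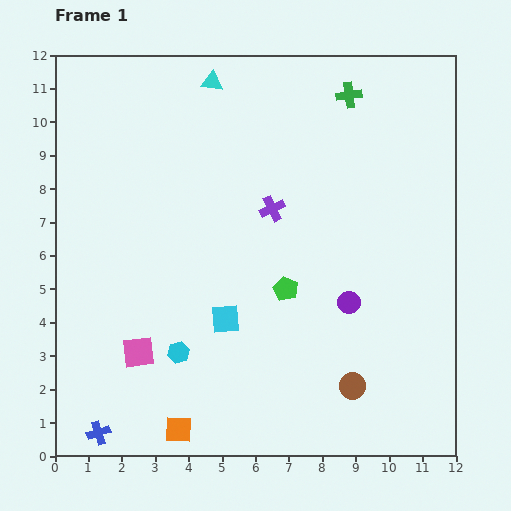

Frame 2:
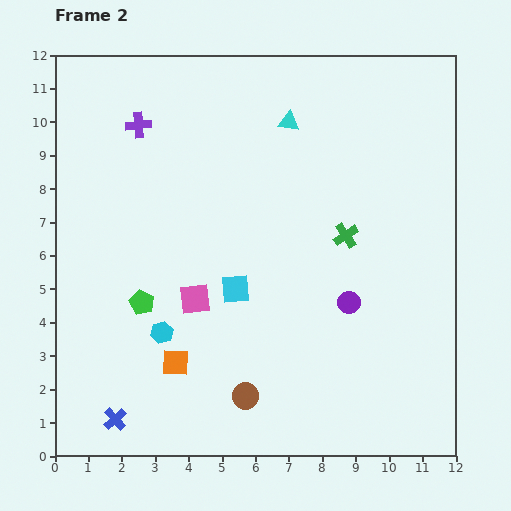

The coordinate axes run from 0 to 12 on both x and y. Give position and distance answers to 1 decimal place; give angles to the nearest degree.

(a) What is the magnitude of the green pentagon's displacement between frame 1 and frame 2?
4.3

The green pentagon moved from (6.9, 5.0) to (2.6, 4.6), a distance of √(4.3² + 0.4²) ≈ 4.3.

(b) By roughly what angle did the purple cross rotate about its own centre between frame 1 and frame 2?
21° clockwise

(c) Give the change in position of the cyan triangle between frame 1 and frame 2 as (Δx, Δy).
(2.3, -1.2)

The cyan triangle was at (4.7, 11.2) in frame 1 and (7.0, 10.0) in frame 2.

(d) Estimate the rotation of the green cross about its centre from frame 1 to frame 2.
26° counter-clockwise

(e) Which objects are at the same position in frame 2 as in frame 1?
the purple circle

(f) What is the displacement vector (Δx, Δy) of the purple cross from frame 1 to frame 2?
(-4.0, 2.5)

The purple cross was at (6.5, 7.4) in frame 1 and (2.5, 9.9) in frame 2.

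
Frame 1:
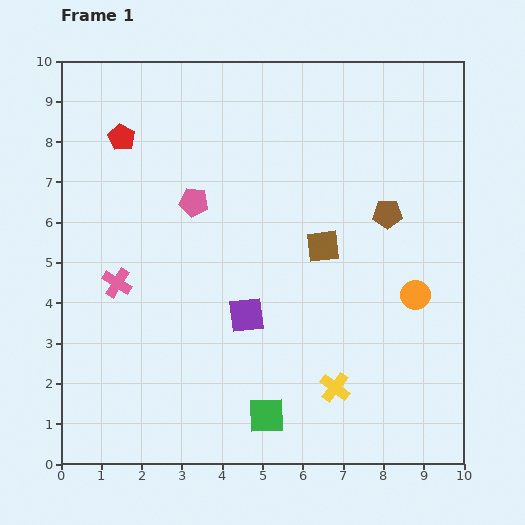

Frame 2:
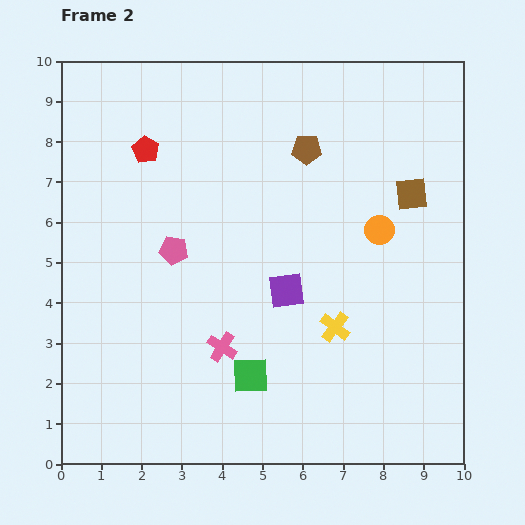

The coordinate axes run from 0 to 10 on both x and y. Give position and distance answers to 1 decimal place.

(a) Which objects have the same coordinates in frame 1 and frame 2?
none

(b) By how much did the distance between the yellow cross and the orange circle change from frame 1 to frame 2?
-0.4

Distance in frame 1: 3.0. Distance in frame 2: 2.6.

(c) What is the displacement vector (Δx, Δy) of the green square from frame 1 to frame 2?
(-0.4, 1.0)

The green square was at (5.1, 1.2) in frame 1 and (4.7, 2.2) in frame 2.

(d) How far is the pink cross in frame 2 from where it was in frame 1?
3.1

The pink cross moved from (1.4, 4.5) to (4.0, 2.9), a distance of √(2.6² + 1.6²) ≈ 3.1.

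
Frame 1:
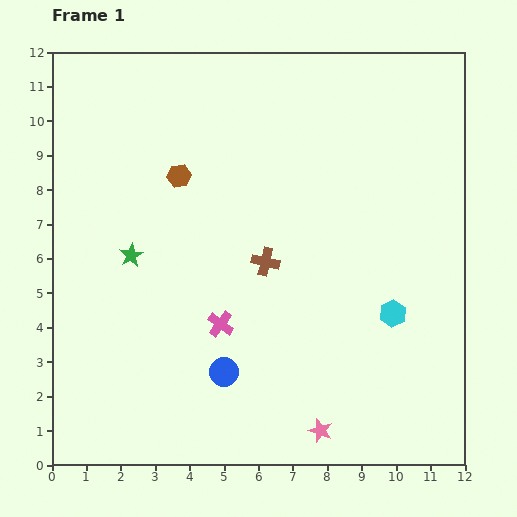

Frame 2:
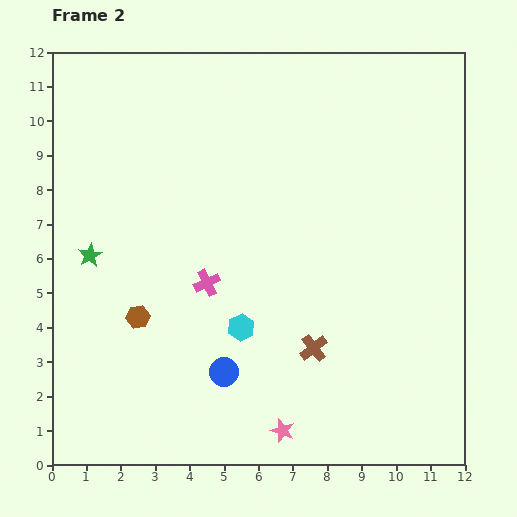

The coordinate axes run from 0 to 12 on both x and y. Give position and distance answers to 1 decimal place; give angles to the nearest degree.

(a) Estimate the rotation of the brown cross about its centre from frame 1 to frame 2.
39° clockwise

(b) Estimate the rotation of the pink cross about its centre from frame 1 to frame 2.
28° clockwise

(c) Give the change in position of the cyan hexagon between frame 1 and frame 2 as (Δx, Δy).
(-4.4, -0.4)

The cyan hexagon was at (9.9, 4.4) in frame 1 and (5.5, 4.0) in frame 2.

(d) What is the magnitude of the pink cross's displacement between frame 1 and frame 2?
1.3

The pink cross moved from (4.9, 4.1) to (4.5, 5.3), a distance of √(0.4² + 1.2²) ≈ 1.3.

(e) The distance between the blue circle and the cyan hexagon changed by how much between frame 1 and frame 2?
-3.8

Distance in frame 1: 5.2. Distance in frame 2: 1.4.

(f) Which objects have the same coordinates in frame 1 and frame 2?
the blue circle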